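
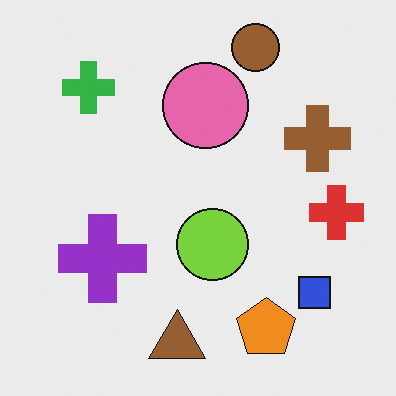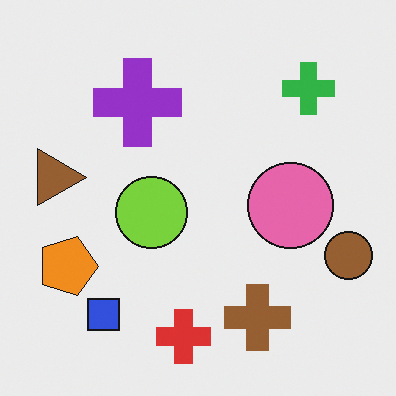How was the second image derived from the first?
Rotated 90° clockwise.

The brown circle sits in the top of the first image and the right of the second — consistent with a whole-image 90° clockwise rotation.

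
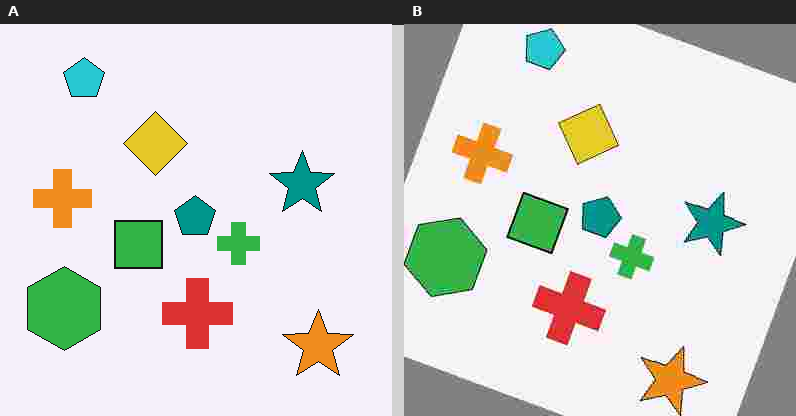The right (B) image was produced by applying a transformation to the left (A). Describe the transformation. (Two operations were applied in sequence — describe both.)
It was rotated clockwise by a clearly visible amount, then heavily JPEG-compressed with obvious blocking artifacts.

Every shape is tilted by the same angle and the image corners show triangular fill wedges — a whole-image rotation by a non-right angle. Blocky 8×8 compression artifacts appear around shape edges and the flat background shows ringing — characteristic JPEG degradation.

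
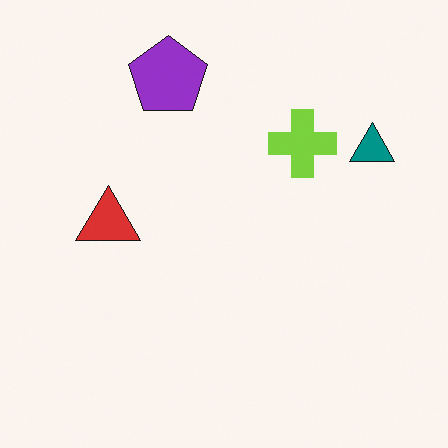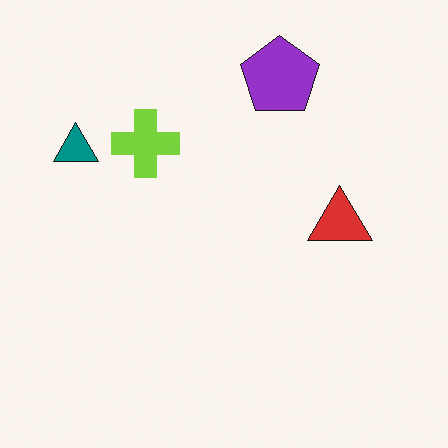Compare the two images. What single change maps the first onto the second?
The transformation is: flipped horizontally (left ↔ right).

The teal triangle is in the top-right of the first image and the top-left of the second — shapes on opposite sides of the vertical midline have swapped in a mirror flip.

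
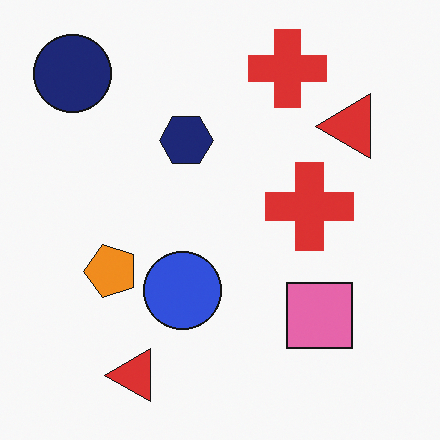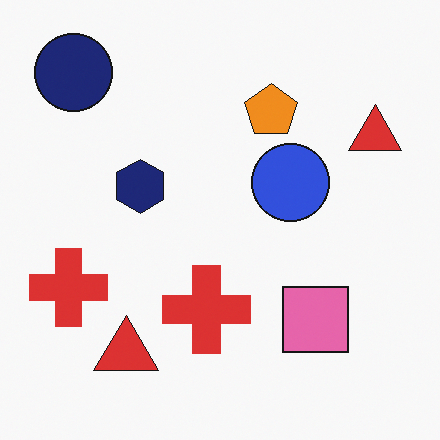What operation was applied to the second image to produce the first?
The image was transposed (reflected across the top-left ↔ bottom-right diagonal).

Shapes have swapped their row and column positions — what was in the top-right is now in the bottom-left — a diagonal reflection.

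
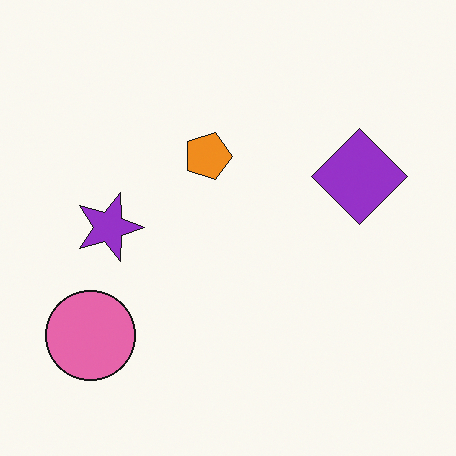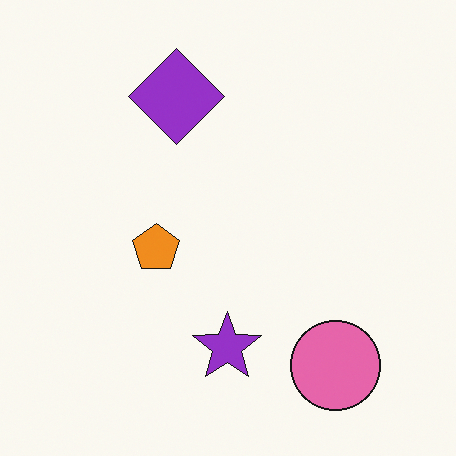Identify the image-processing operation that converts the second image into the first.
The first image is the second rotated 90° clockwise.

The pink circle sits in the bottom-right of the second image and the bottom-left of the first — consistent with a whole-image 90° clockwise rotation.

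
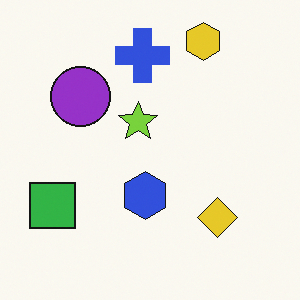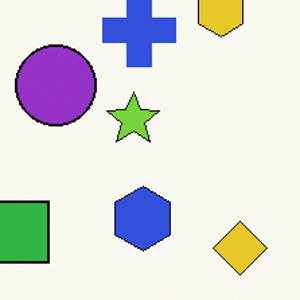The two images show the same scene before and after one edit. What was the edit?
Cropped slightly and scaled back up.

The visible shapes are larger and the field of view is narrower; shapes near the original edges may be partly or wholly outside the frame — a crop-and-rescale.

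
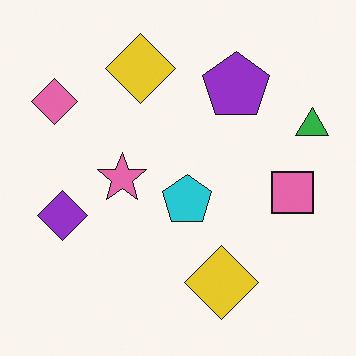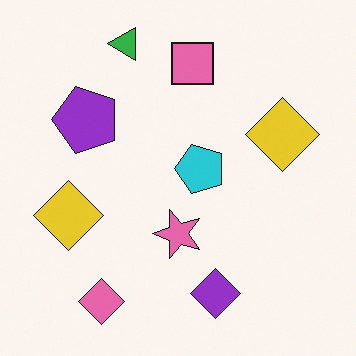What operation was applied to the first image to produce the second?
The image was rotated 90° counter-clockwise.

The pink diamond sits in the top-left of the first image and the bottom-left of the second — consistent with a whole-image 90° counter-clockwise rotation.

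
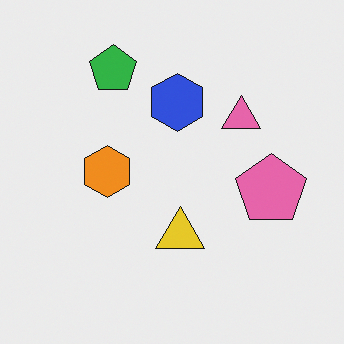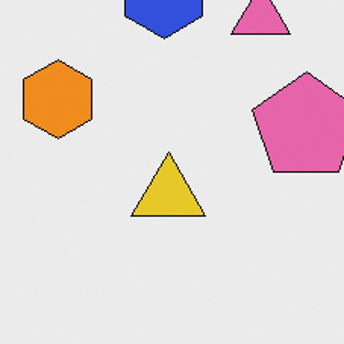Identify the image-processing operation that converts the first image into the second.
This is the original image cropped slightly and scaled back up.

The visible shapes are larger and the field of view is narrower; shapes near the original edges may be partly or wholly outside the frame — a crop-and-rescale.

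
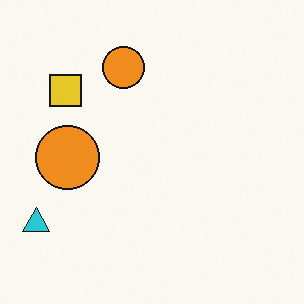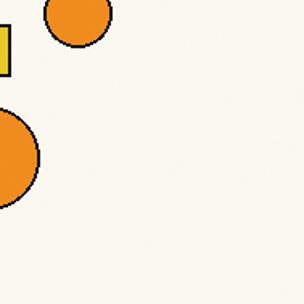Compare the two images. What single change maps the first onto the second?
It was cropped to a modestly smaller region and rescaled.

The visible shapes are larger and the field of view is narrower; shapes near the original edges may be partly or wholly outside the frame — a crop-and-rescale.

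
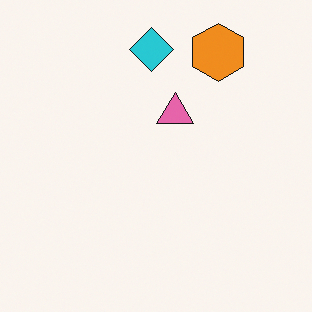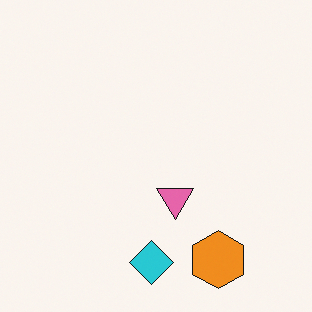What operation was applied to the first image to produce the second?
The transformation is: flipped vertically (top ↔ bottom).

The cyan diamond is in the top of the first image and the bottom of the second — shapes on opposite sides of the horizontal midline have swapped in a mirror flip.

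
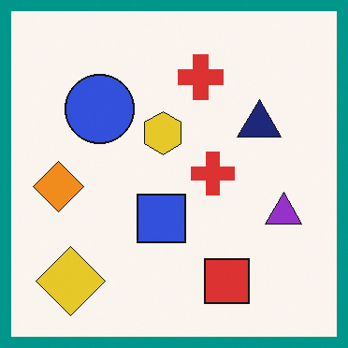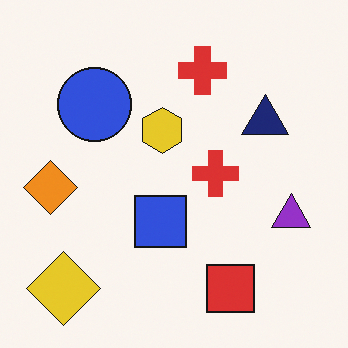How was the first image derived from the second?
The image was framed with a teal border.

A solid teal frame runs around the edge of the first image, with the content slightly shrunk inside it.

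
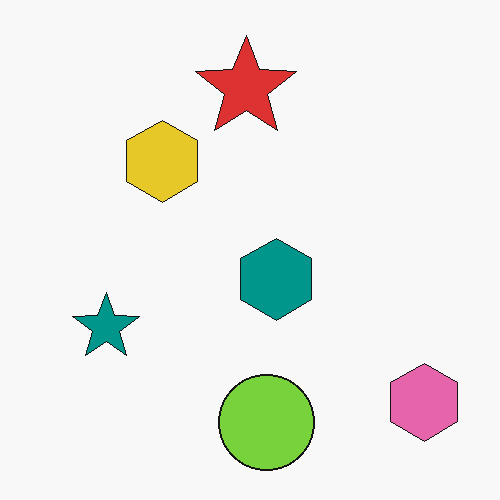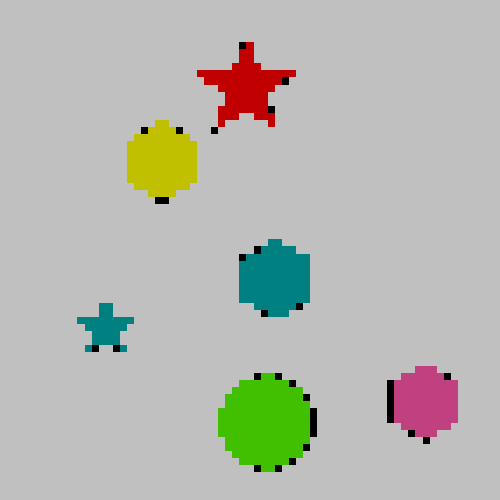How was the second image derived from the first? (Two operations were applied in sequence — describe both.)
It was heavily posterized to just a handful of flat colors, then pixelated into visible square blocks.

Each flat color has snapped to a coarser quantized level — most visibly, the near-white background has dropped to a flat grey. Shapes are reduced to large square blocks; fine edges and outlines are lost — a downscale-then-upscale (mosaic) effect.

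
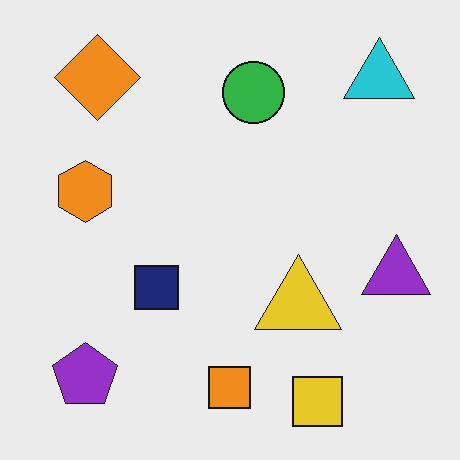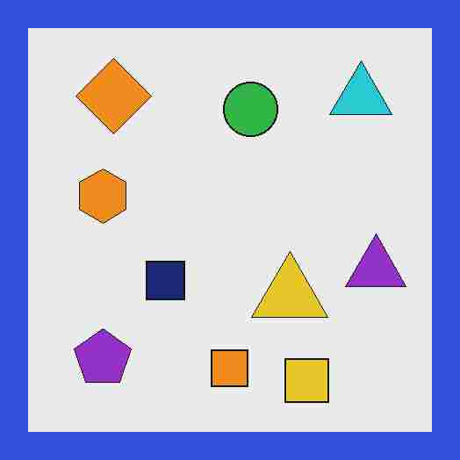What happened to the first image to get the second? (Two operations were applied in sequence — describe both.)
The second image is the first degraded with heavy JPEG compression, then framed with a blue border.

Blocky 8×8 compression artifacts appear around shape edges and the flat background shows ringing — characteristic JPEG degradation. A solid blue frame runs around the edge of the second image, with the content slightly shrunk inside it.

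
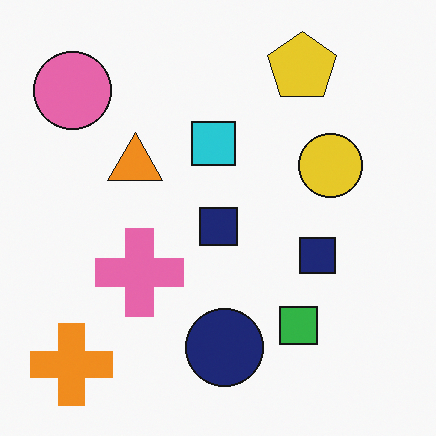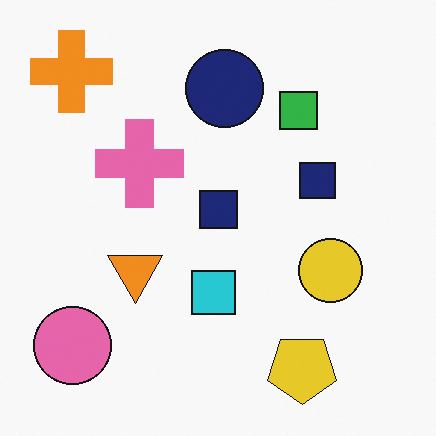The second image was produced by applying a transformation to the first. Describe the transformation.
The second image is the first flipped vertically (top ↔ bottom).

The yellow pentagon is in the top-right of the first image and the bottom-right of the second — shapes on opposite sides of the horizontal midline have swapped in a mirror flip.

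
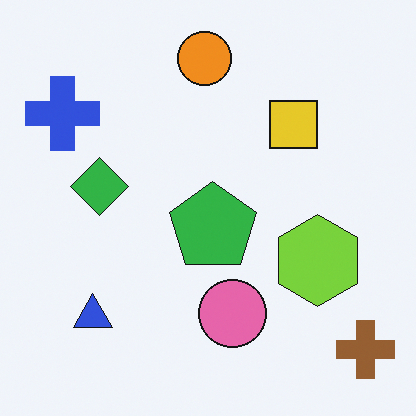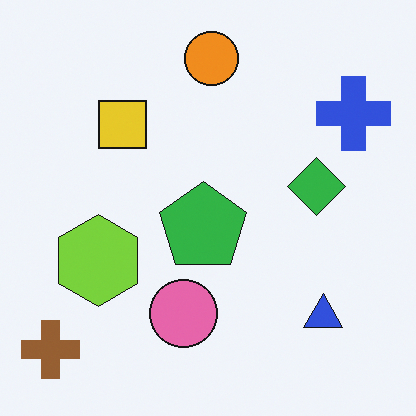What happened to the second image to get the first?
The image was flipped horizontally (left ↔ right).

The brown cross is in the bottom-left of the second image and the bottom-right of the first — shapes on opposite sides of the vertical midline have swapped in a mirror flip.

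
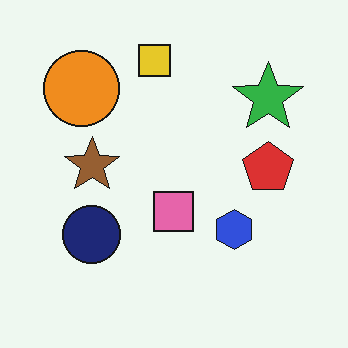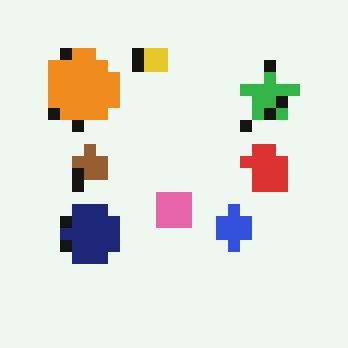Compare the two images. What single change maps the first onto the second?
This is the original image heavily pixelated into large blocks.

Shapes are reduced to large square blocks; fine edges and outlines are lost — a downscale-then-upscale (mosaic) effect.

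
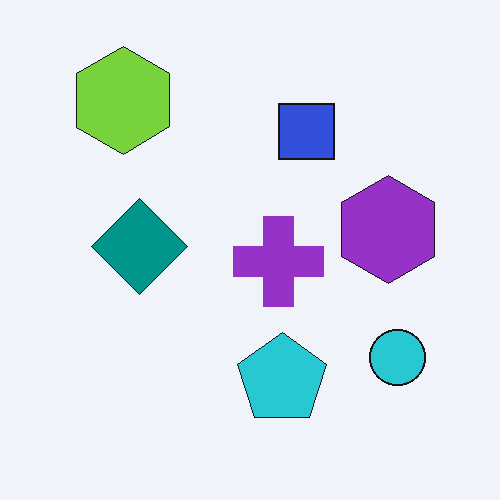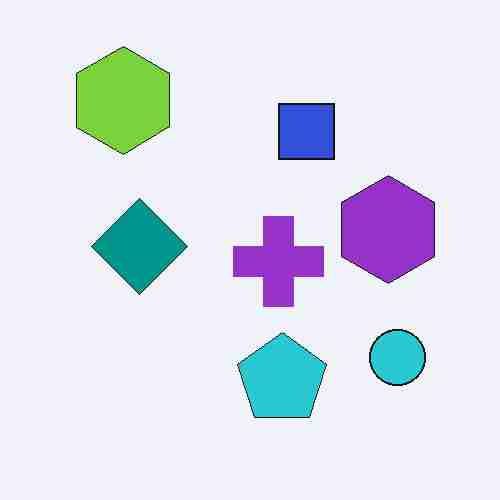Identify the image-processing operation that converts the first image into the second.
This is the original image degraded with heavy JPEG compression.

Blocky 8×8 compression artifacts appear around shape edges and the flat background shows ringing — characteristic JPEG degradation.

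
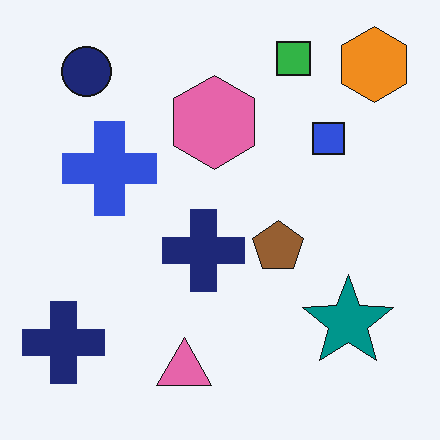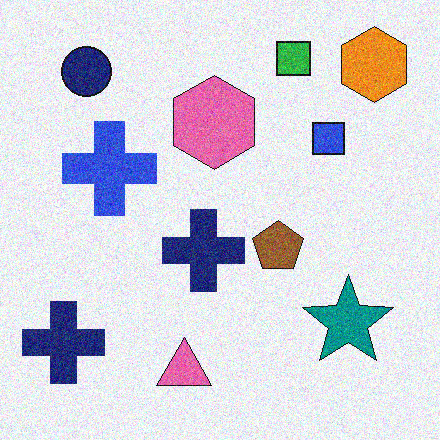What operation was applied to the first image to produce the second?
The image was degraded with visible gaussian noise.

Random speckle covers the whole image, including the flat background.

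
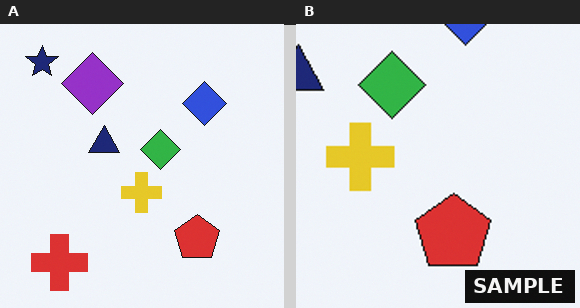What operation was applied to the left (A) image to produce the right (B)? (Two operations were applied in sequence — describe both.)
It was cropped tightly and scaled back up, then watermarked with the text "SAMPLE" in the lower-right corner.

The visible shapes are larger and the field of view is narrower; shapes near the original edges may be partly or wholly outside the frame — a crop-and-rescale. A dark label reading "SAMPLE" appears in the lower-right corner.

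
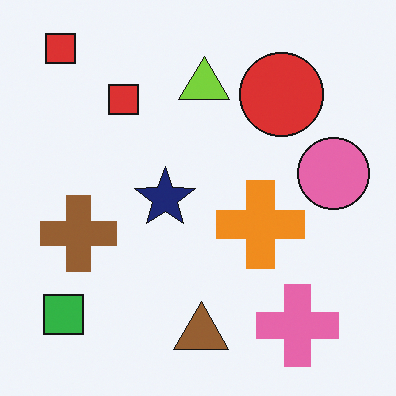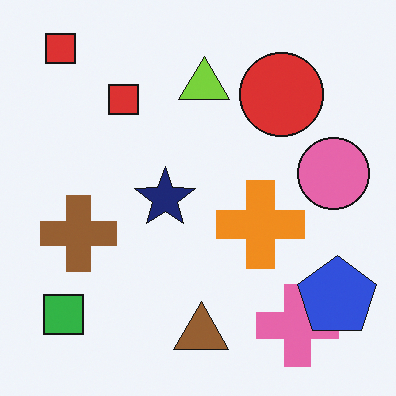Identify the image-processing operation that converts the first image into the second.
This is the original image overlaid with an additional blue pentagon.

A blue pentagon appears in the second image that is absent from the first.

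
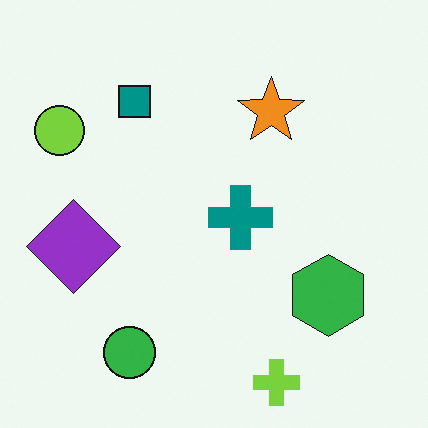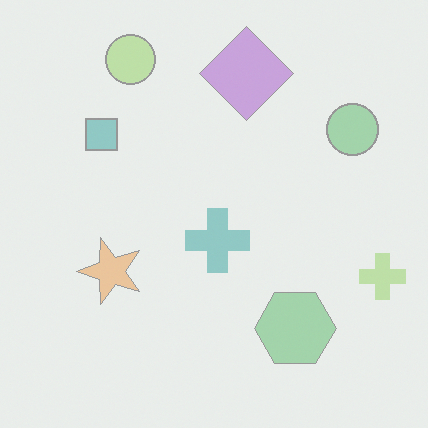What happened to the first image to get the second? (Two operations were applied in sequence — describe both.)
This is the original image washed out (contrast reduced), then transposed (reflected across the top-left ↔ bottom-right diagonal).

Tones are pushed toward mid-grey across the whole image — a global contrast change. Shapes have swapped their row and column positions — what was in the top-right is now in the bottom-left — a diagonal reflection.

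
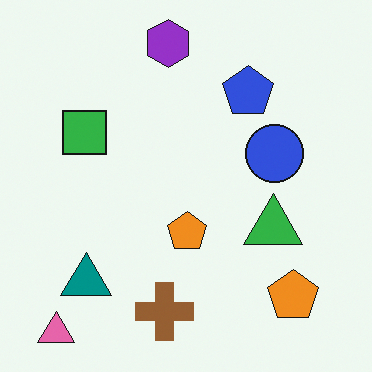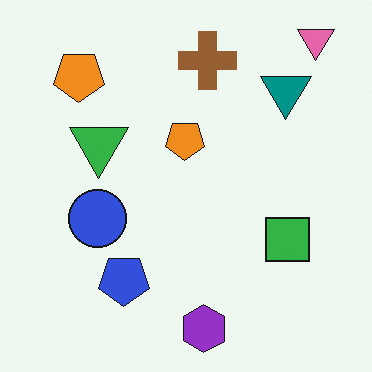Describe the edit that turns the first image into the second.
This is the original image rotated 180°.

The pink triangle sits in the bottom-left of the first image and the top-right of the second — consistent with a whole-image 180° rotation.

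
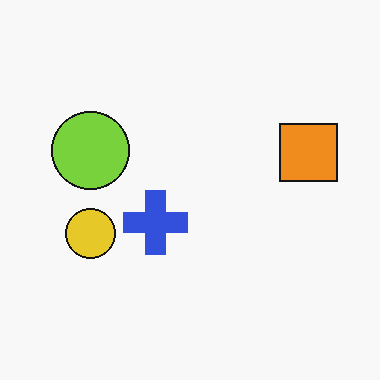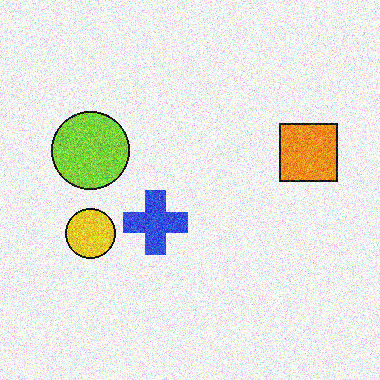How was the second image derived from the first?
The image was degraded with heavy additive noise.

Random speckle covers the whole image, including the flat background.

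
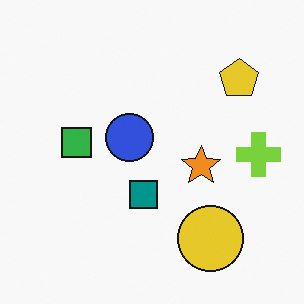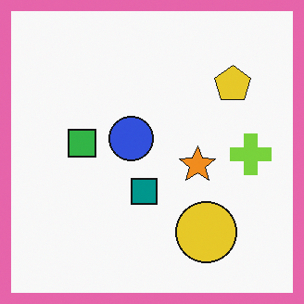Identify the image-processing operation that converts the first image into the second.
The second image is the first framed with a pink border.

A solid pink frame runs around the edge of the second image, with the content slightly shrunk inside it.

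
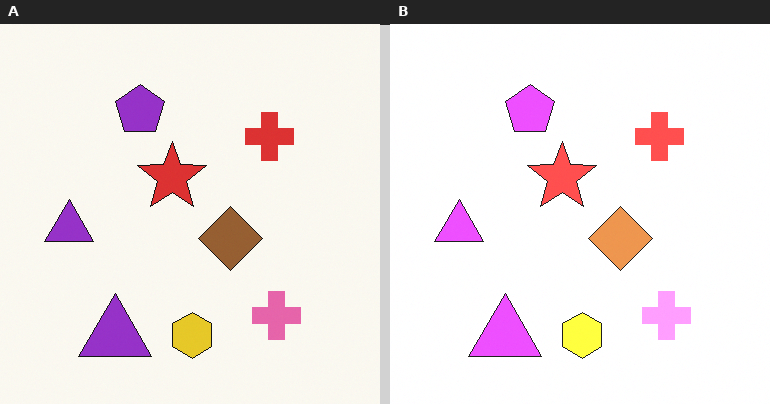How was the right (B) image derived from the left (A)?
Noticeably brightened.

Every pixel — background and shapes alike — is uniformly brightened.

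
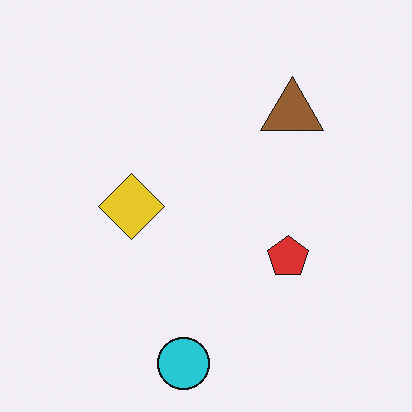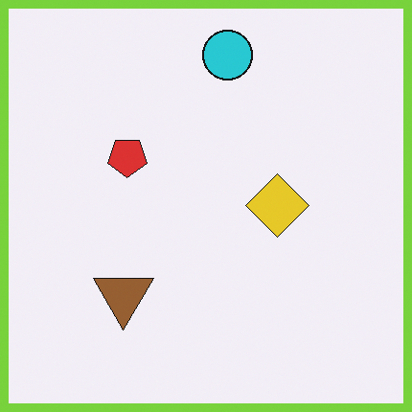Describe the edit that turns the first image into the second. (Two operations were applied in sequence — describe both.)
It was rotated 180°, then framed with a lime border.

The cyan circle sits in the bottom of the first image and the top of the second — consistent with a whole-image 180° rotation. A solid lime frame runs around the edge of the second image, with the content slightly shrunk inside it.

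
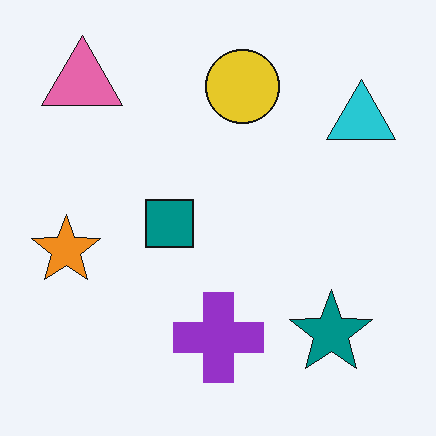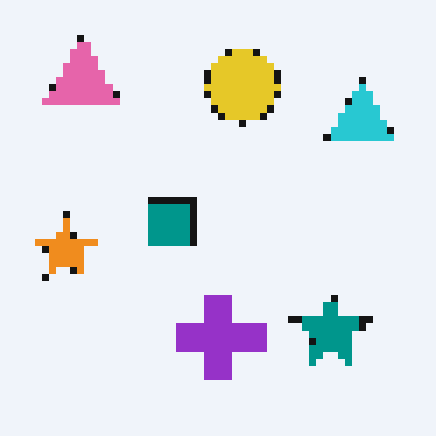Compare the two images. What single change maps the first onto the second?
It was moderately pixelated.

Shapes are reduced to large square blocks; fine edges and outlines are lost — a downscale-then-upscale (mosaic) effect.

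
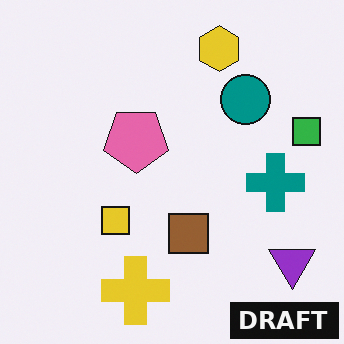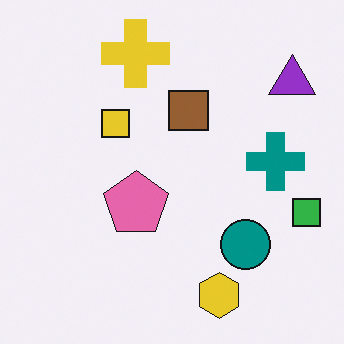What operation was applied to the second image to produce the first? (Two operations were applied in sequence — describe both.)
The image was flipped vertically (top ↔ bottom), then watermarked with the text "DRAFT" in the lower-right corner.

The yellow hexagon is in the bottom of the second image and the top of the first — shapes on opposite sides of the horizontal midline have swapped in a mirror flip. A dark label reading "DRAFT" appears in the lower-right corner.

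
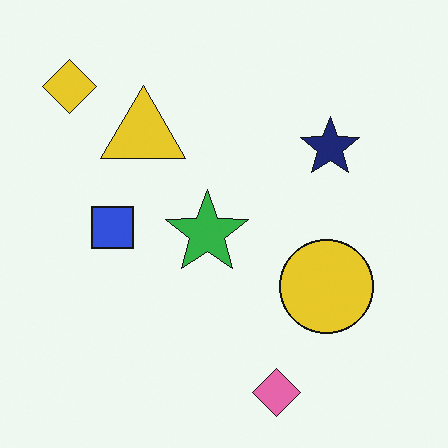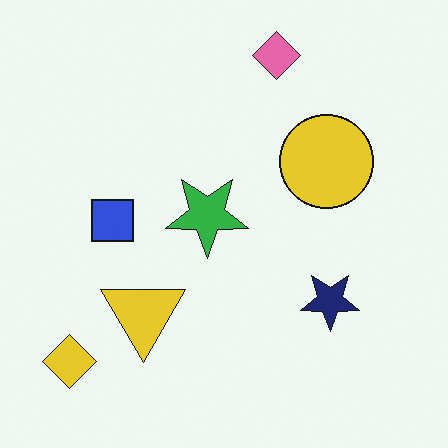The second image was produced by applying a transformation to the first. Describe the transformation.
The transformation is: flipped vertically (top ↔ bottom).

The pink diamond is in the bottom of the first image and the top of the second — shapes on opposite sides of the horizontal midline have swapped in a mirror flip.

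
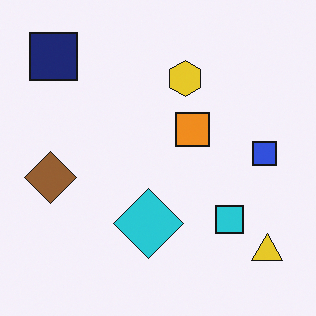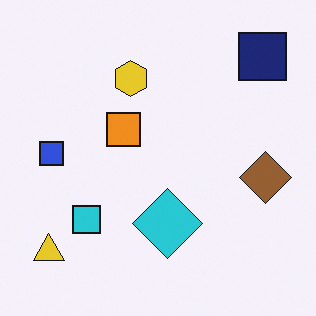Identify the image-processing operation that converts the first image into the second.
The second image is the first flipped horizontally (left ↔ right).

The yellow triangle is in the bottom-right of the first image and the bottom-left of the second — shapes on opposite sides of the vertical midline have swapped in a mirror flip.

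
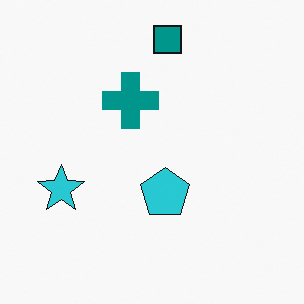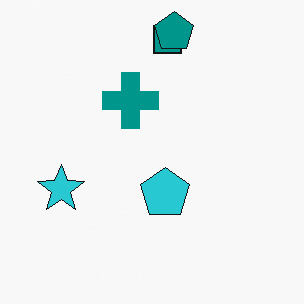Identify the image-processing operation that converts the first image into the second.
The image was overlaid with an additional teal pentagon.

A teal pentagon appears in the second image that is absent from the first.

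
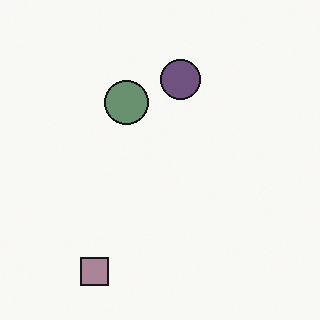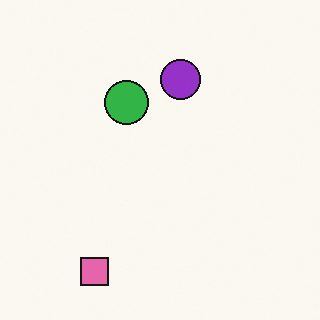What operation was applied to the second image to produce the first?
Made much more muted (saturation change).

All colors are more muted and greyish — a global saturation change.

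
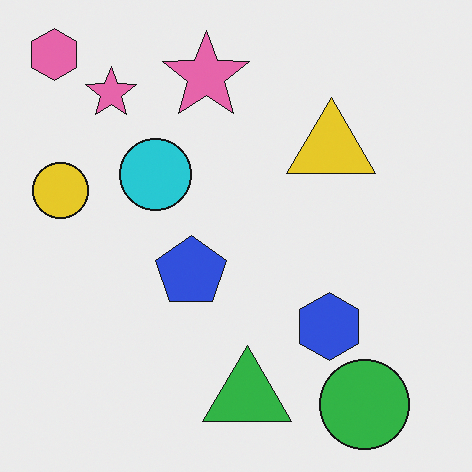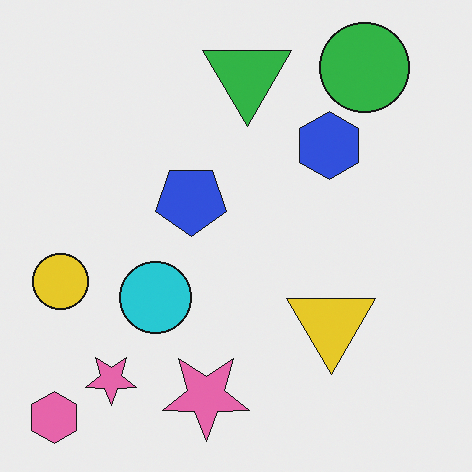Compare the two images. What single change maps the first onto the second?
The transformation is: flipped vertically (top ↔ bottom).

The pink hexagon is in the top-left of the first image and the bottom-left of the second — shapes on opposite sides of the horizontal midline have swapped in a mirror flip.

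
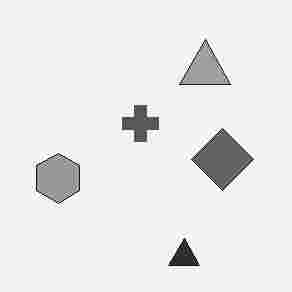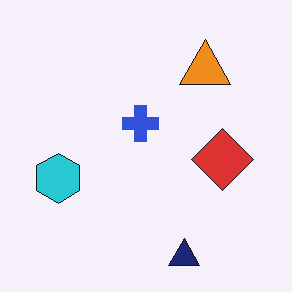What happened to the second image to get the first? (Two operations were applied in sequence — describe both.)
Converted to grayscale, then degraded with heavy JPEG compression.

All color is removed — every shape is now a shade of grey. Blocky 8×8 compression artifacts appear around shape edges and the flat background shows ringing — characteristic JPEG degradation.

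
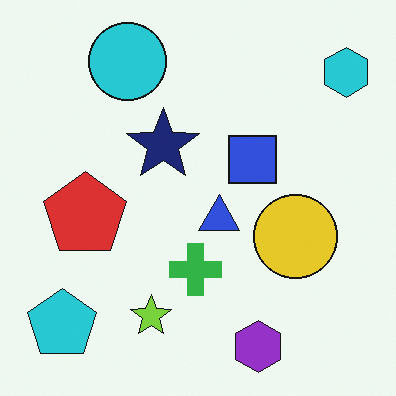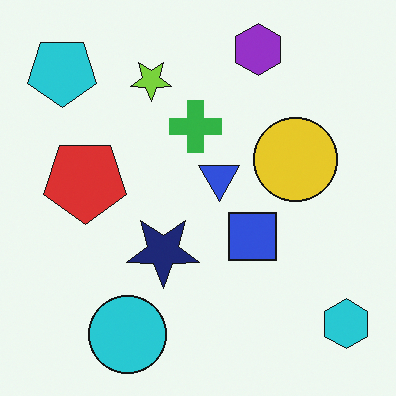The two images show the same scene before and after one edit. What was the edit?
The image was flipped vertically (top ↔ bottom).

The purple hexagon is in the bottom of the first image and the top of the second — shapes on opposite sides of the horizontal midline have swapped in a mirror flip.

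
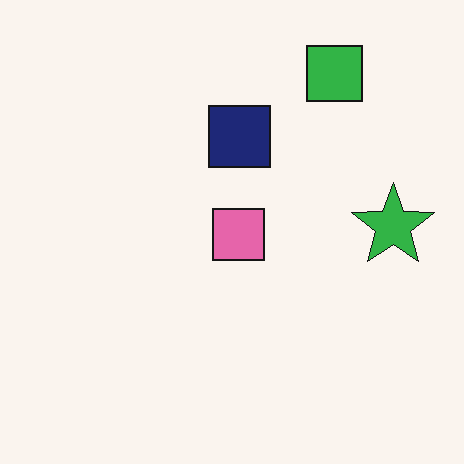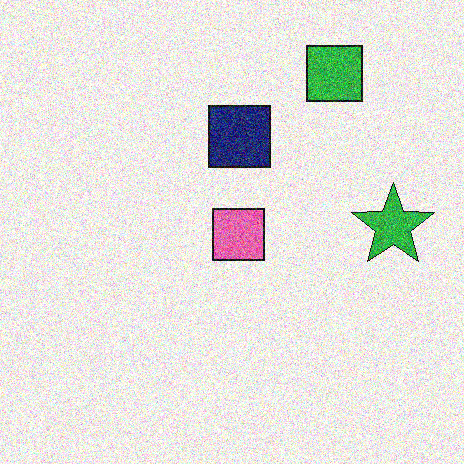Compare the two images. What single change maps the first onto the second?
The transformation is: degraded with strong gaussian noise.

Random speckle covers the whole image, including the flat background.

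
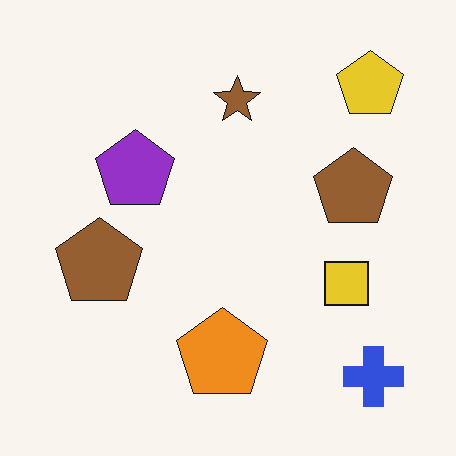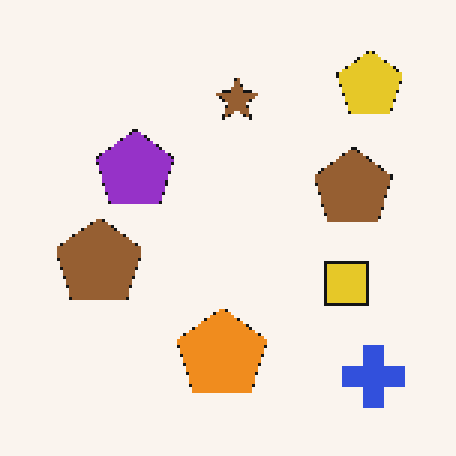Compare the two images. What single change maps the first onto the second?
The image was mildly pixelated.

Shapes are reduced to large square blocks; fine edges and outlines are lost — a downscale-then-upscale (mosaic) effect.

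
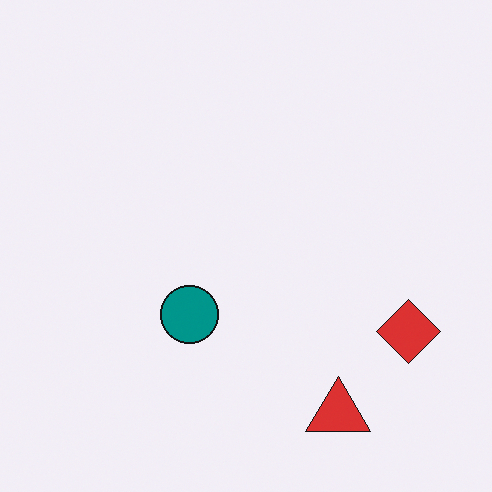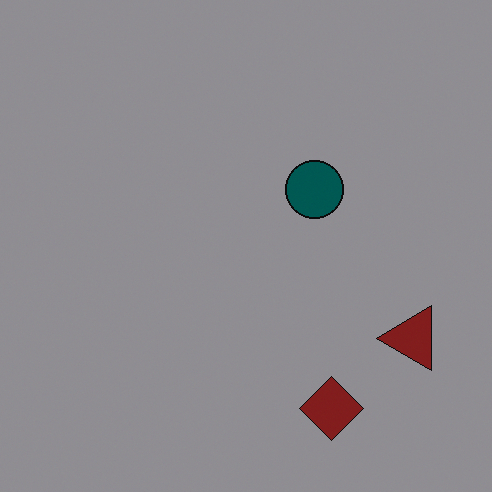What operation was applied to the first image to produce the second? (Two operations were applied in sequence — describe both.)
Transposed (reflected across the top-left ↔ bottom-right diagonal), then substantially darkened.

Shapes have swapped their row and column positions — what was in the top-right is now in the bottom-left — a diagonal reflection. Every pixel — background and shapes alike — is uniformly darkened.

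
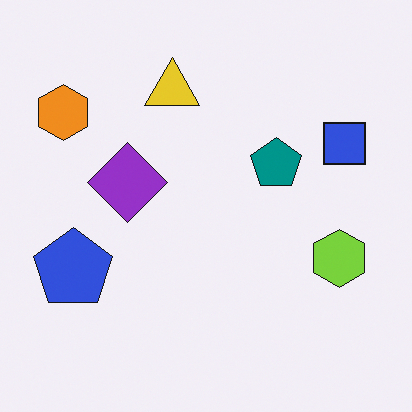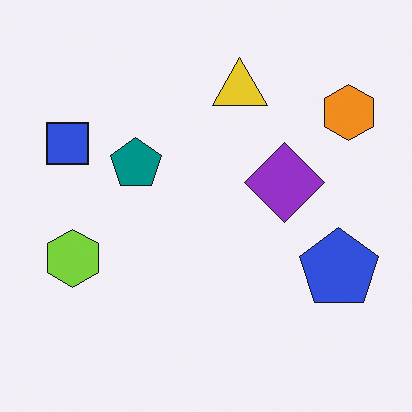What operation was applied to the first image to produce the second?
It was flipped horizontally (left ↔ right).

The orange hexagon is in the top-left of the first image and the top-right of the second — shapes on opposite sides of the vertical midline have swapped in a mirror flip.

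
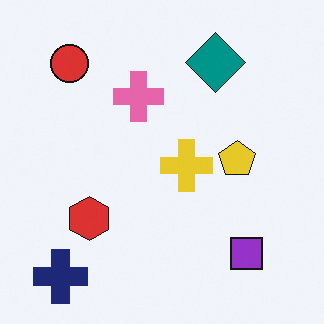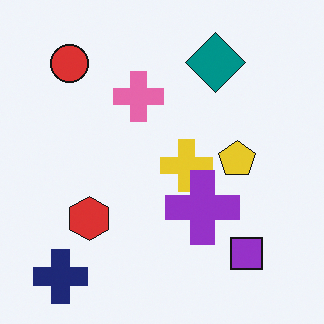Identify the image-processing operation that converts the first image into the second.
It was overlaid with an additional purple cross.

A purple cross appears in the second image that is absent from the first.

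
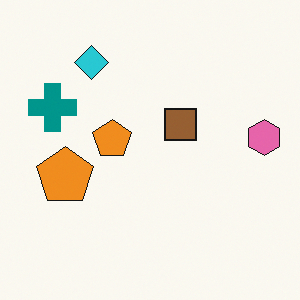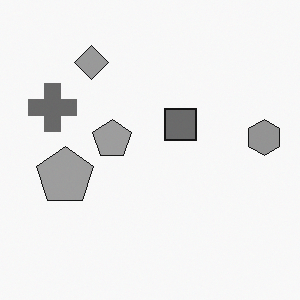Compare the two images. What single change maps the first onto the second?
The second image is the first converted to grayscale.

All color is removed — every shape is now a shade of grey.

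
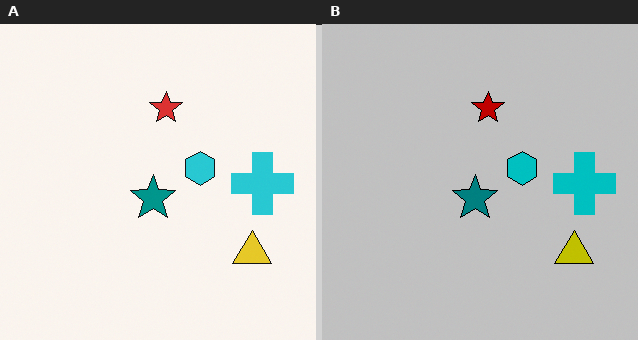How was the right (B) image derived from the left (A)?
This is the original image aggressively posterized.

Each flat color has snapped to a coarser quantized level — most visibly, the near-white background has dropped to a flat grey.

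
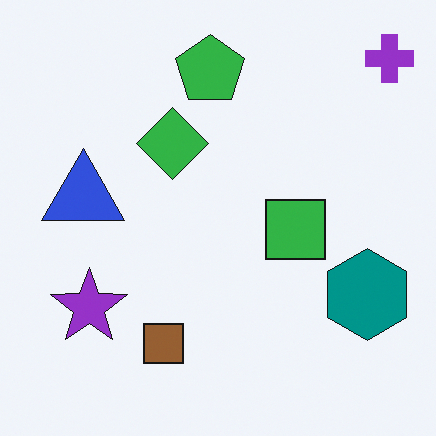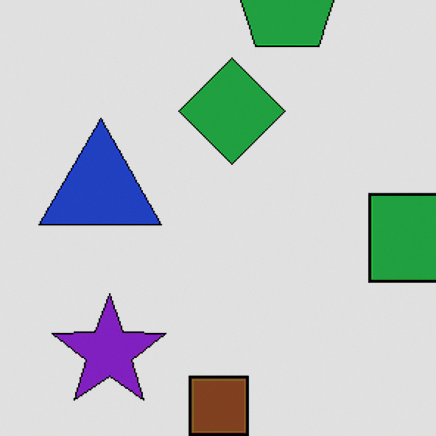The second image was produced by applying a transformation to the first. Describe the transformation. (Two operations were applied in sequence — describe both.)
The second image is the first cropped slightly and scaled back up, then moderately posterized.

The visible shapes are larger and the field of view is narrower; shapes near the original edges may be partly or wholly outside the frame — a crop-and-rescale. Each flat color has snapped to a coarser quantized level — most visibly, the near-white background has dropped to a flat grey.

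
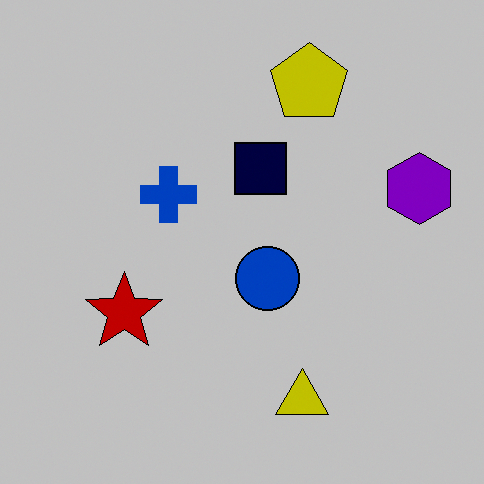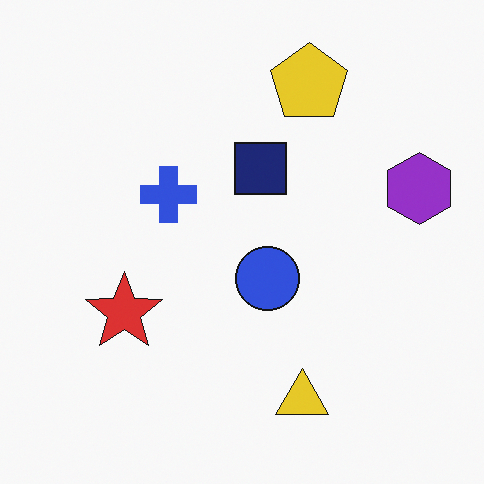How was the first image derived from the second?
The first image is the second heavily posterized to just a handful of flat colors.

Each flat color has snapped to a coarser quantized level — most visibly, the near-white background has dropped to a flat grey.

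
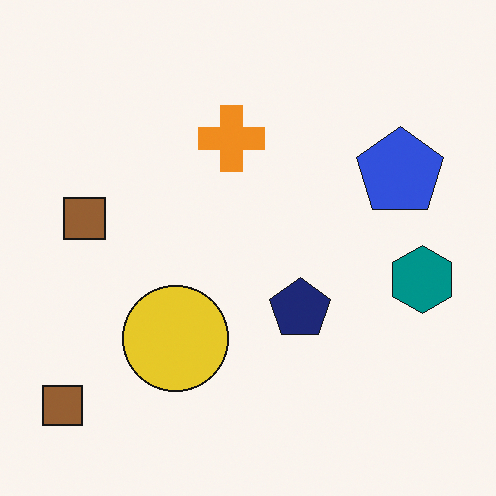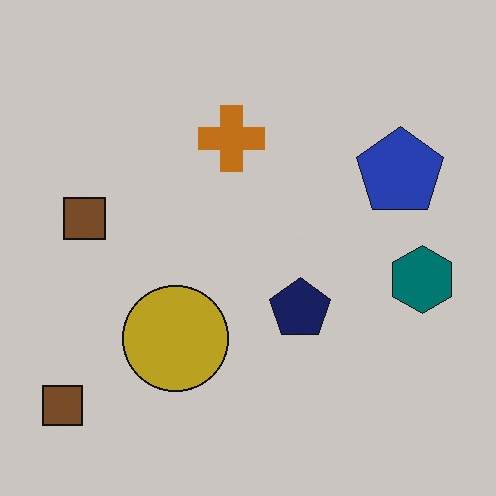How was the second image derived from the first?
This is the original image slightly darkened.

Every pixel — background and shapes alike — is uniformly darkened.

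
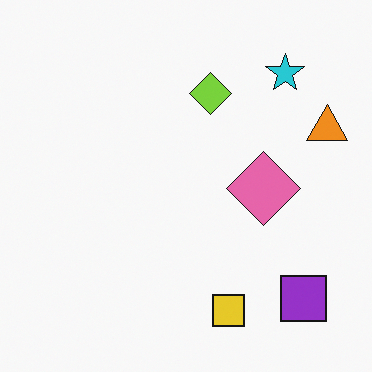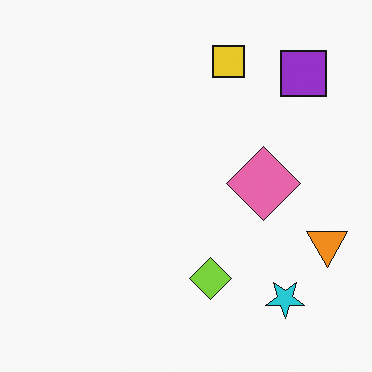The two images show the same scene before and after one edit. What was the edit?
This is the original image flipped vertically (top ↔ bottom).

The yellow square is in the bottom of the first image and the top of the second — shapes on opposite sides of the horizontal midline have swapped in a mirror flip.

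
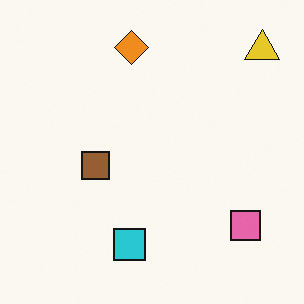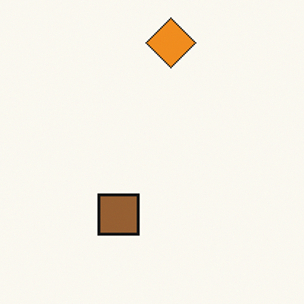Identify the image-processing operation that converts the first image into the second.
It was cropped slightly and scaled back up.

The visible shapes are larger and the field of view is narrower; shapes near the original edges may be partly or wholly outside the frame — a crop-and-rescale.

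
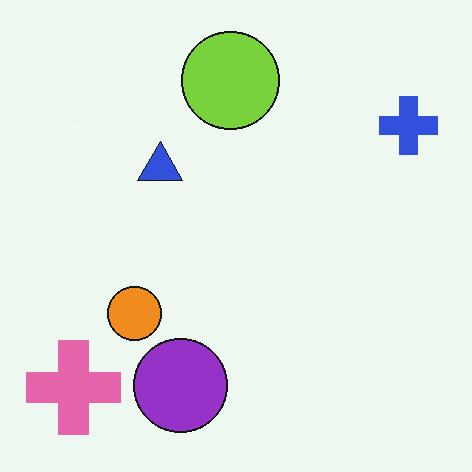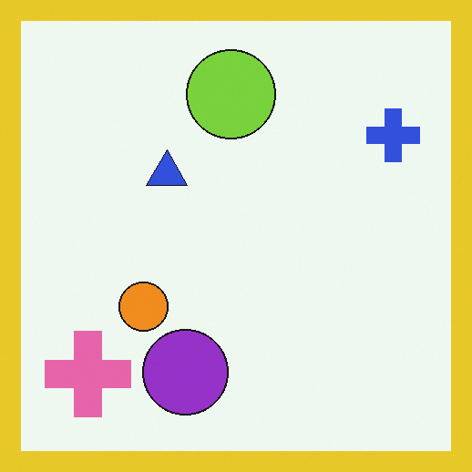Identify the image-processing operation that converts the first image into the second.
Framed with a yellow border.

A solid yellow frame runs around the edge of the second image, with the content slightly shrunk inside it.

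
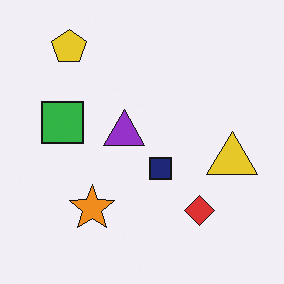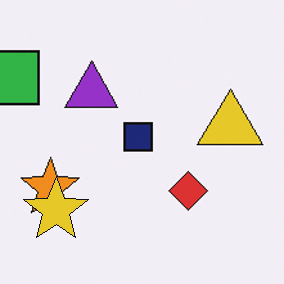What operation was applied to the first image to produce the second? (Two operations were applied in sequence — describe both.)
This is the original image cropped to a modestly smaller region and rescaled, then overlaid with an additional yellow star.

The visible shapes are larger and the field of view is narrower; shapes near the original edges may be partly or wholly outside the frame — a crop-and-rescale. A yellow star appears in the second image that is absent from the first.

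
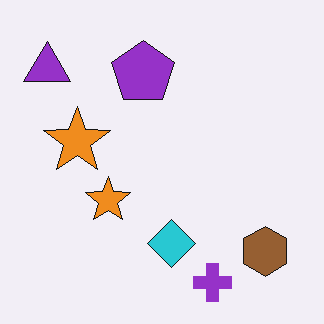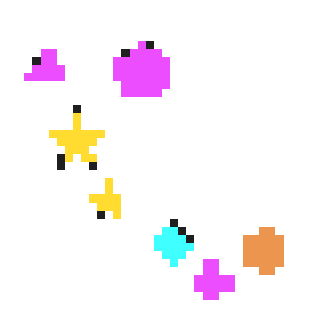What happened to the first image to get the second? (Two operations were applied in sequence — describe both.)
The image was noticeably brightened, then moderately pixelated.

Every pixel — background and shapes alike — is uniformly brightened. Shapes are reduced to large square blocks; fine edges and outlines are lost — a downscale-then-upscale (mosaic) effect.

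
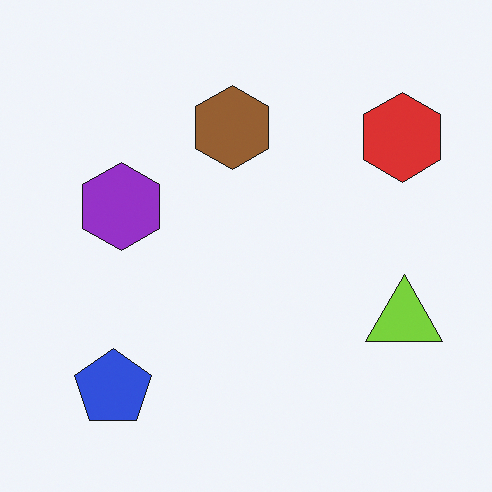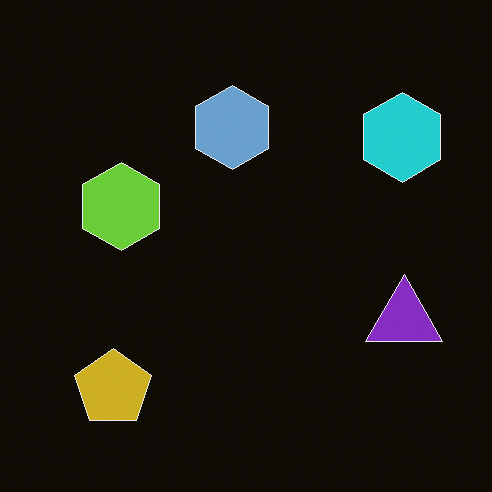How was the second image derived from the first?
It was color-inverted (negative).

The light background has become dark and every shape's color is its complement — a photographic negative.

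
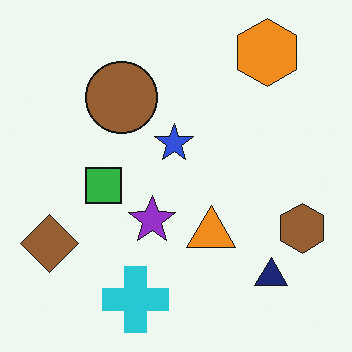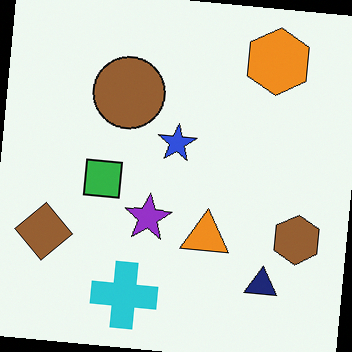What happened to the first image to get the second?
The transformation is: rotated clockwise by a slight angle.

Every shape is tilted by the same angle and the image corners show triangular fill wedges — a whole-image rotation by a non-right angle.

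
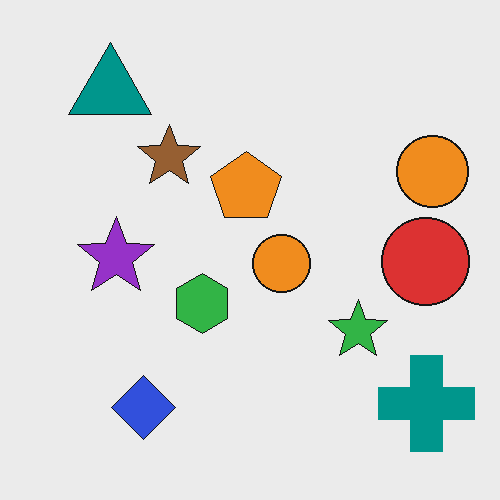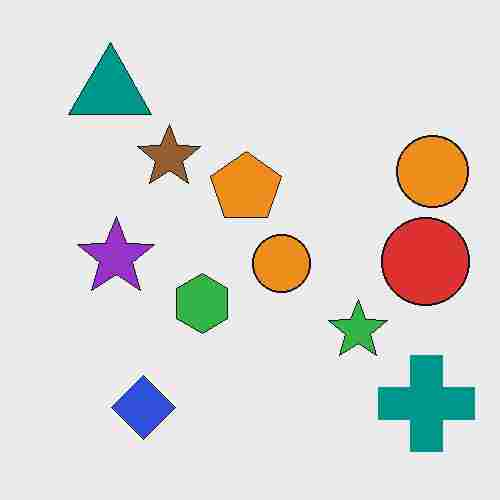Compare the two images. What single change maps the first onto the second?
The second image is the first heavily JPEG-compressed with obvious blocking artifacts.

Blocky 8×8 compression artifacts appear around shape edges and the flat background shows ringing — characteristic JPEG degradation.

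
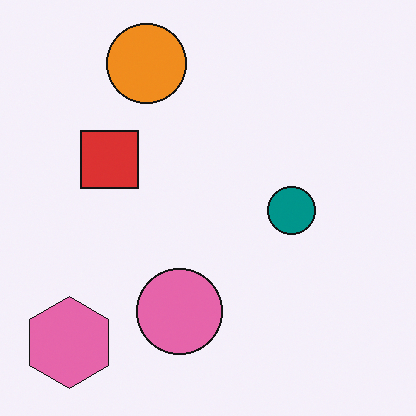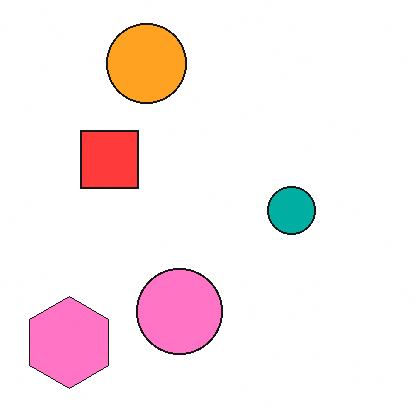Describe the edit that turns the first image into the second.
The transformation is: slightly brightened.

Every pixel — background and shapes alike — is uniformly brightened.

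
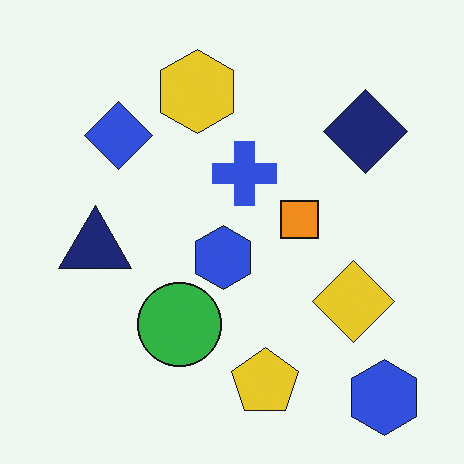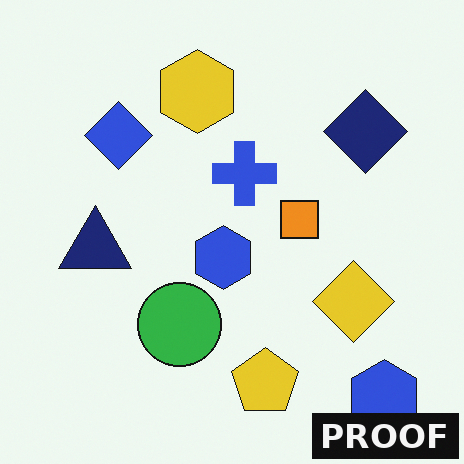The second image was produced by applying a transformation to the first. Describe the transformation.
The second image is the first watermarked with the text "PROOF" in the lower-right corner.

A dark label reading "PROOF" appears in the lower-right corner.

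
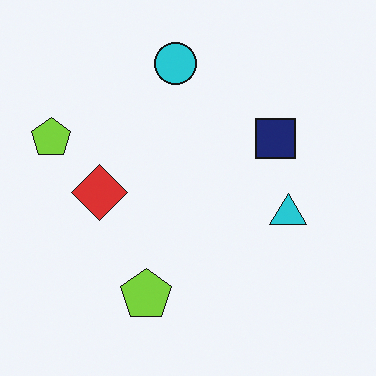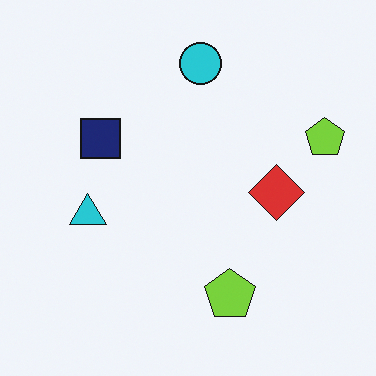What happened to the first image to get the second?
The second image is the first flipped horizontally (left ↔ right).

The cyan triangle is in the right of the first image and the left of the second — shapes on opposite sides of the vertical midline have swapped in a mirror flip.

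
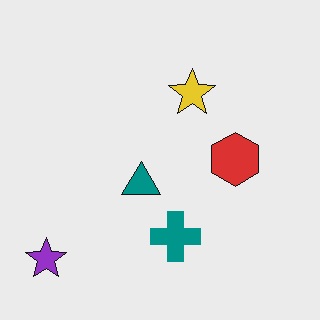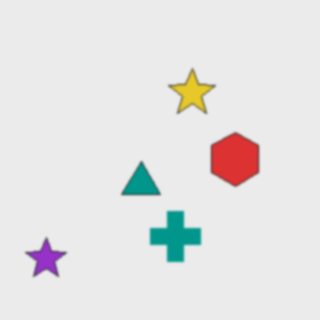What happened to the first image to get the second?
The transformation is: lightly blurred.

Shape edges and outlines are uniformly softened across the whole image.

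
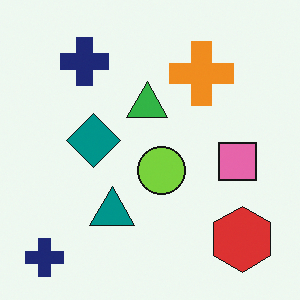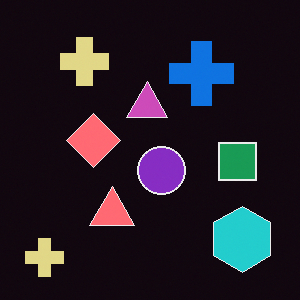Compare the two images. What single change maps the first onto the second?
It was color-inverted (negative).

The light background has become dark and every shape's color is its complement — a photographic negative.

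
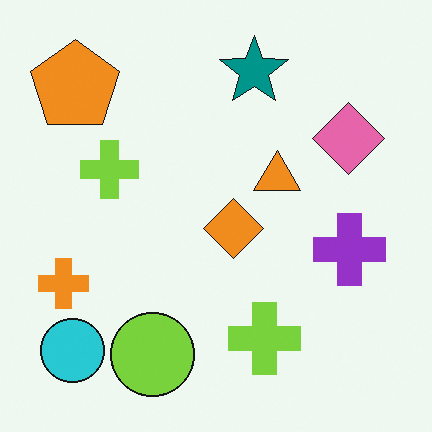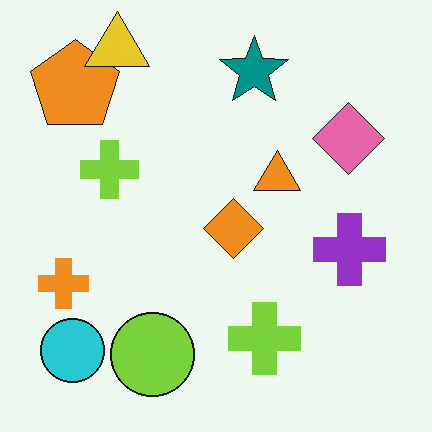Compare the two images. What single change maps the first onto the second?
Overlaid with an additional yellow triangle.

A yellow triangle appears in the second image that is absent from the first.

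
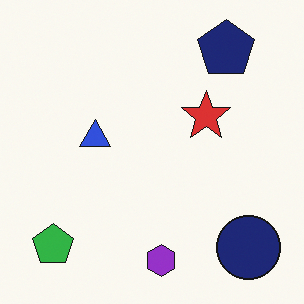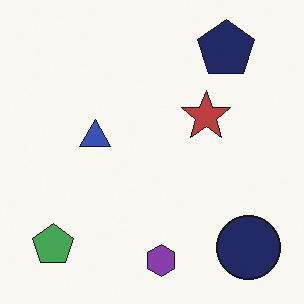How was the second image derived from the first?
This is the original image slightly desaturated.

All colors are more muted and greyish — a global saturation change.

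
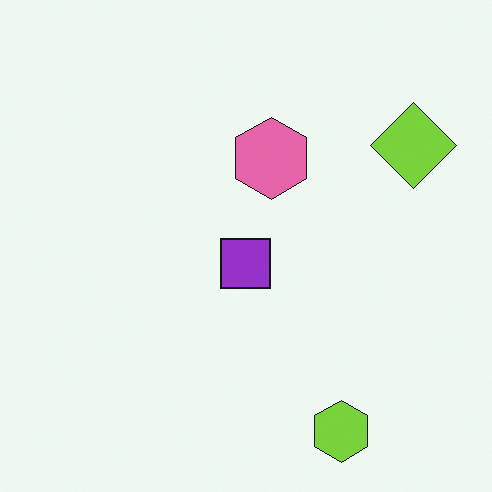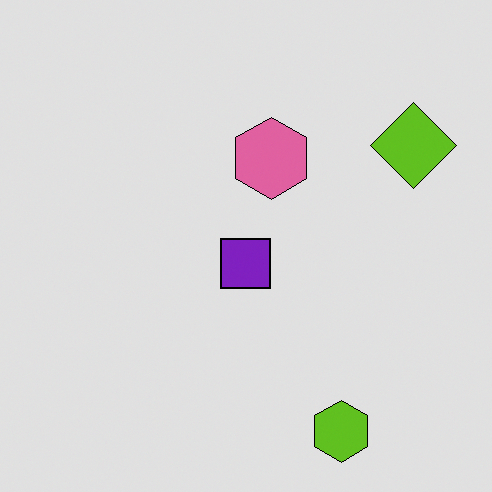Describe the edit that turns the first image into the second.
The second image is the first moderately posterized.

Each flat color has snapped to a coarser quantized level — most visibly, the near-white background has dropped to a flat grey.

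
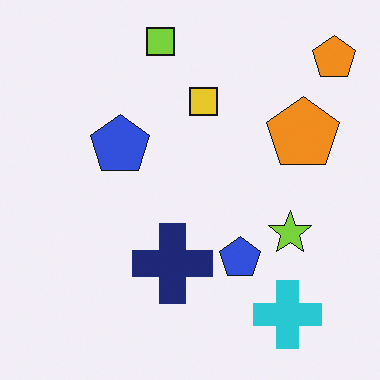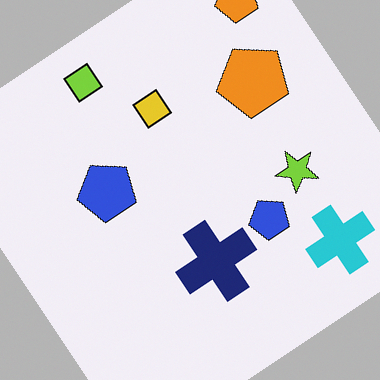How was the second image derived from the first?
This is the original image rotated counter-clockwise by a large amount — several tens of degrees.

Every shape is tilted by the same angle and the image corners show triangular fill wedges — a whole-image rotation by a non-right angle.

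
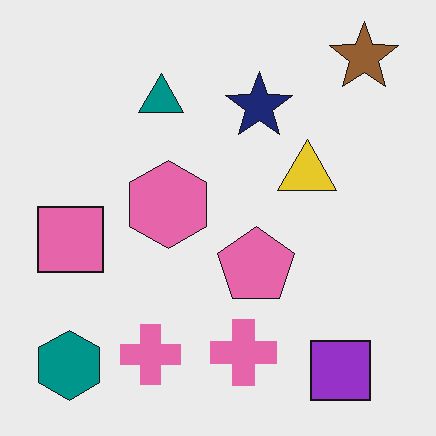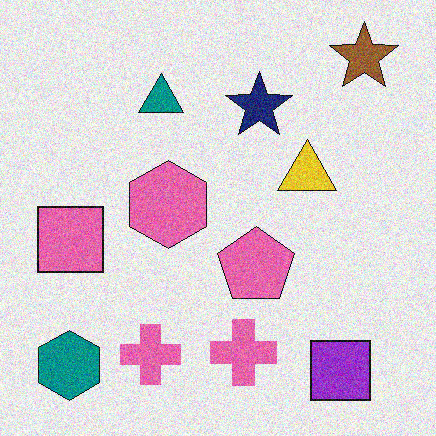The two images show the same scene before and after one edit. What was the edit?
The second image is the first degraded with moderate additive noise.

Random speckle covers the whole image, including the flat background.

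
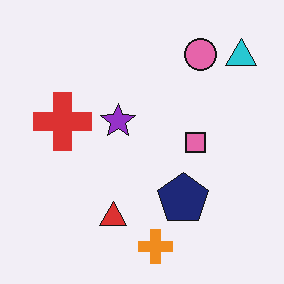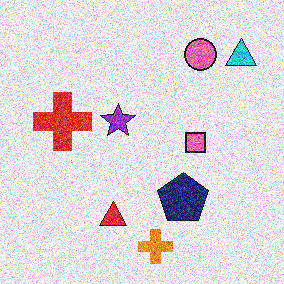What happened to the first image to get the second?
This is the original image degraded with heavy additive noise.

Random speckle covers the whole image, including the flat background.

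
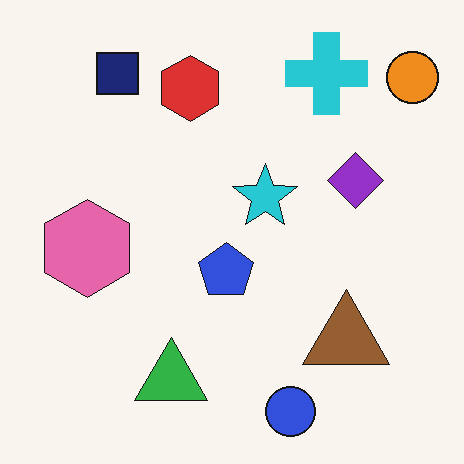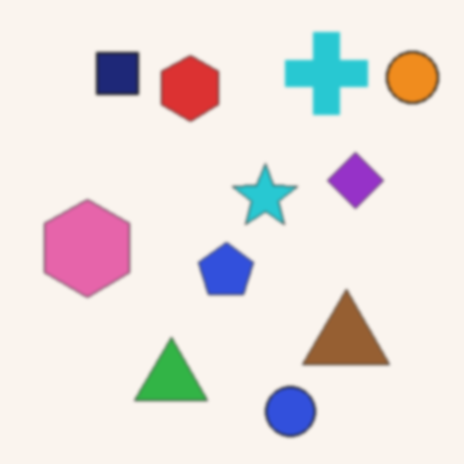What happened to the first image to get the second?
The image was slightly softened.

Shape edges and outlines are uniformly softened across the whole image.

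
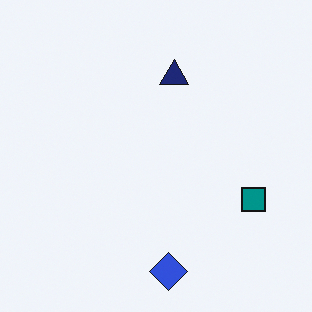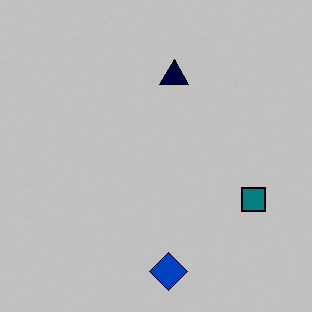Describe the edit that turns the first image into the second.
Aggressively posterized.

Each flat color has snapped to a coarser quantized level — most visibly, the near-white background has dropped to a flat grey.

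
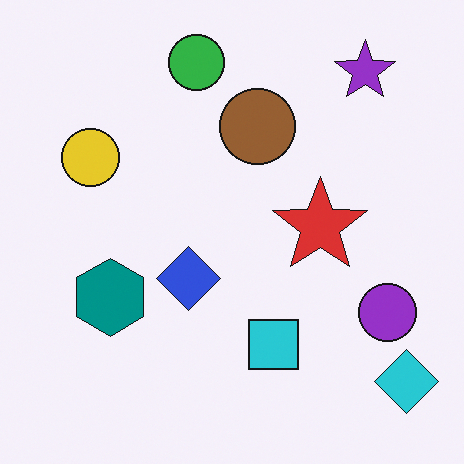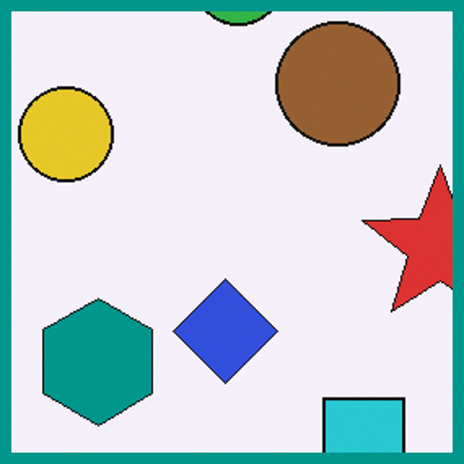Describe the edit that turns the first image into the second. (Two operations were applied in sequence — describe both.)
This is the original image cropped tightly and scaled back up, then framed with a teal border.

The visible shapes are larger and the field of view is narrower; shapes near the original edges may be partly or wholly outside the frame — a crop-and-rescale. A solid teal frame runs around the edge of the second image, with the content slightly shrunk inside it.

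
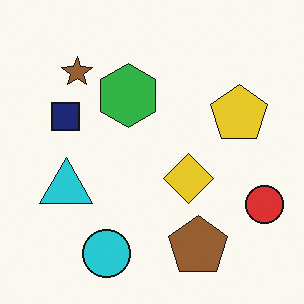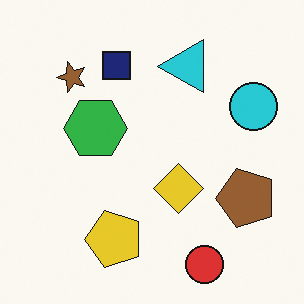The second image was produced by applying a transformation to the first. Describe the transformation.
This is the original image transposed (reflected across the top-left ↔ bottom-right diagonal).

Shapes have swapped their row and column positions — what was in the top-right is now in the bottom-left — a diagonal reflection.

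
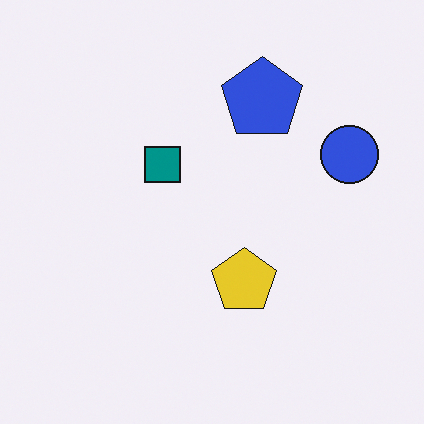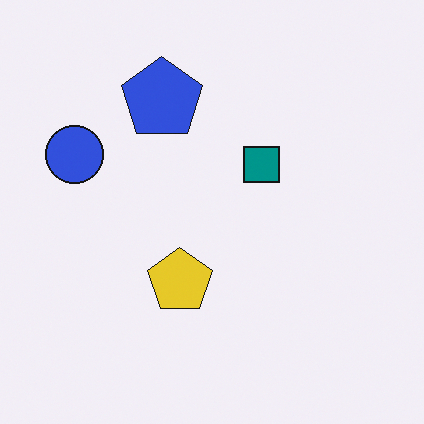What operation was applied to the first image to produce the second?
This is the original image flipped horizontally (left ↔ right).

The blue circle is in the right of the first image and the left of the second — shapes on opposite sides of the vertical midline have swapped in a mirror flip.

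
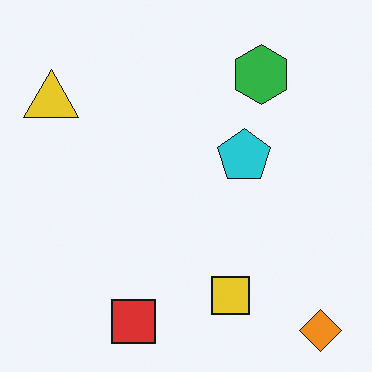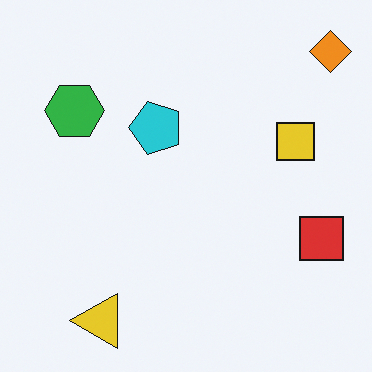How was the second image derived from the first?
The second image is the first rotated 90° counter-clockwise.

The orange diamond sits in the bottom-right of the first image and the top-right of the second — consistent with a whole-image 90° counter-clockwise rotation.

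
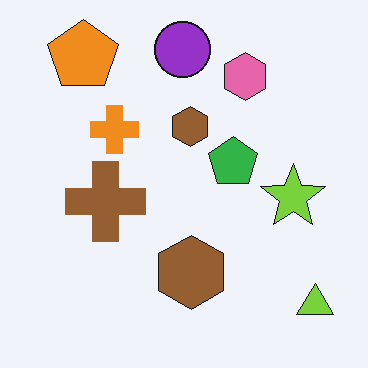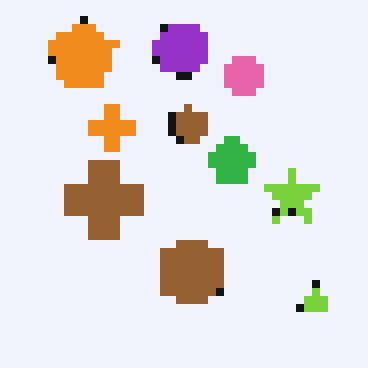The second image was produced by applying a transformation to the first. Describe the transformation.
The image was moderately pixelated.

Shapes are reduced to large square blocks; fine edges and outlines are lost — a downscale-then-upscale (mosaic) effect.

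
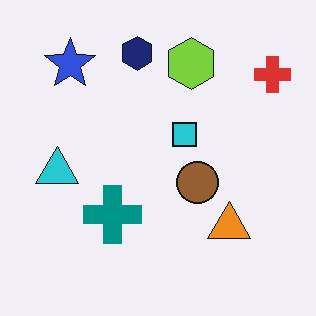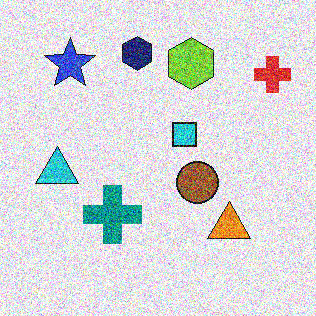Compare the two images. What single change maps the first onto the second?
The image was degraded with a thick layer of grain.

Random speckle covers the whole image, including the flat background.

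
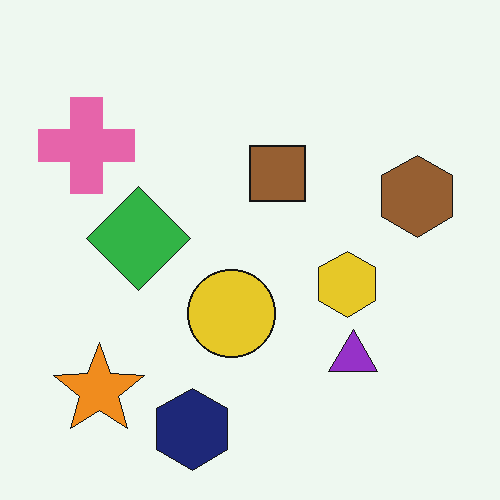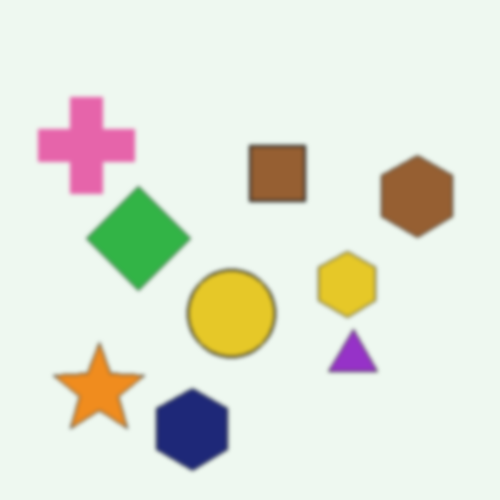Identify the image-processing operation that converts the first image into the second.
The image was slightly softened.

Shape edges and outlines are uniformly softened across the whole image.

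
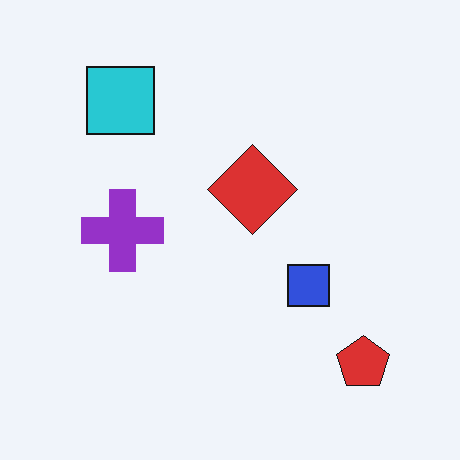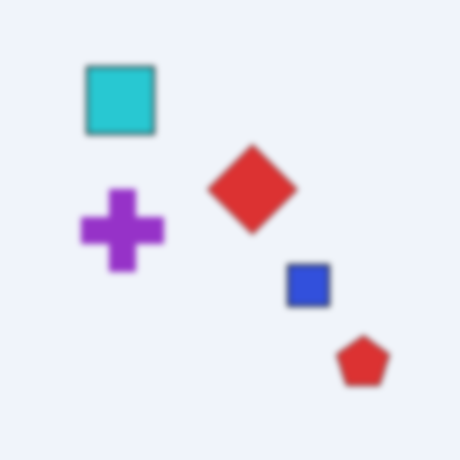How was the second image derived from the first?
It was noticeably gaussian-blurred.

Shape edges and outlines are uniformly softened across the whole image.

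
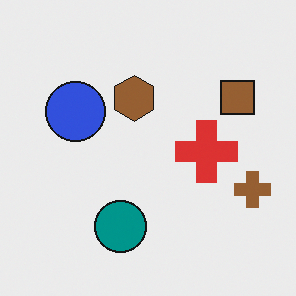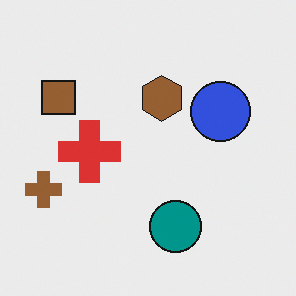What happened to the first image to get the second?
The transformation is: flipped horizontally (left ↔ right).

The brown cross is in the right of the first image and the left of the second — shapes on opposite sides of the vertical midline have swapped in a mirror flip.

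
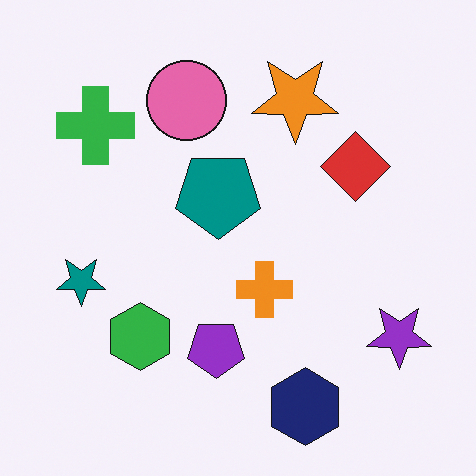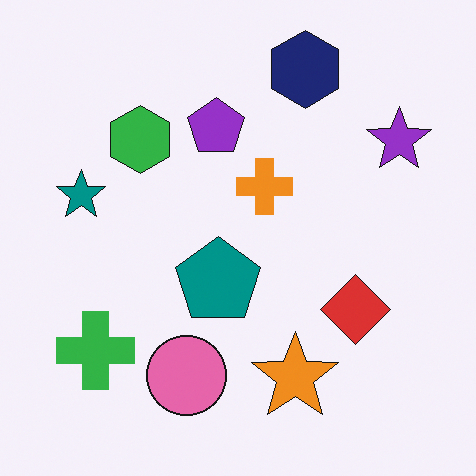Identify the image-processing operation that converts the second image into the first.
The transformation is: flipped vertically (top ↔ bottom).

The navy hexagon is in the top of the second image and the bottom of the first — shapes on opposite sides of the horizontal midline have swapped in a mirror flip.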